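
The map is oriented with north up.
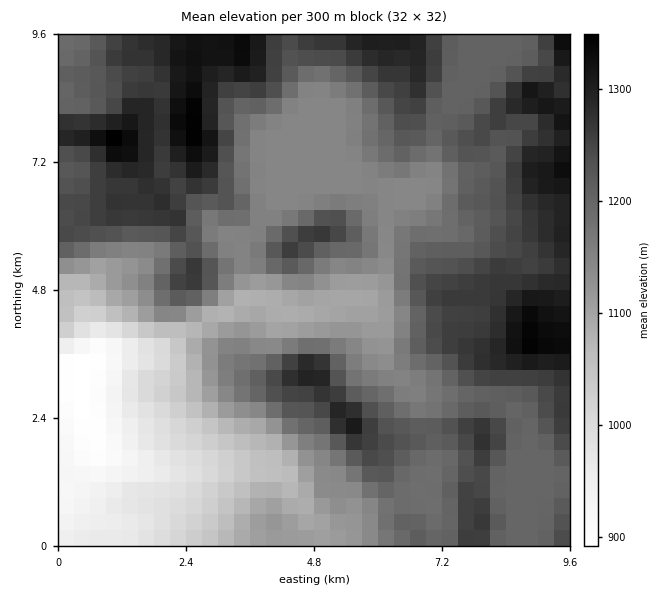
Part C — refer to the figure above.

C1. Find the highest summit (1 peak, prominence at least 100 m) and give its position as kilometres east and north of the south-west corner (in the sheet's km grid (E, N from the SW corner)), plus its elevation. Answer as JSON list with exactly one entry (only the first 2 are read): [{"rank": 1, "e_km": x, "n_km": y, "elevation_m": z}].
[{"rank": 1, "e_km": 1.09, "n_km": 7.59, "elevation_m": 1357}]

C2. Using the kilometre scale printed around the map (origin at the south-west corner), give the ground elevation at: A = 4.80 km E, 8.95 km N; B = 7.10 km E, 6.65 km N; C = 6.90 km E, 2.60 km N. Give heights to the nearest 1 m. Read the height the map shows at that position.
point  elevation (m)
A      1202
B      1146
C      1164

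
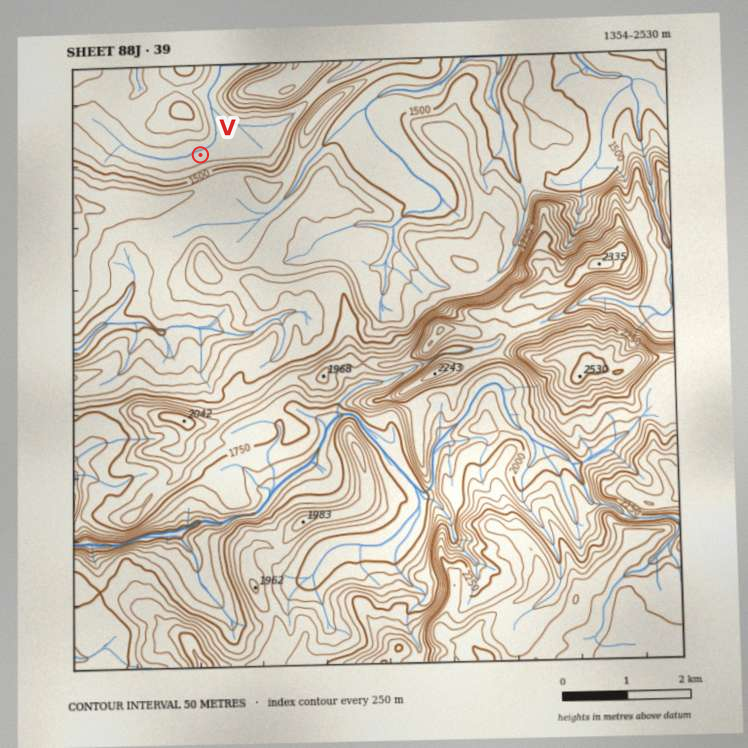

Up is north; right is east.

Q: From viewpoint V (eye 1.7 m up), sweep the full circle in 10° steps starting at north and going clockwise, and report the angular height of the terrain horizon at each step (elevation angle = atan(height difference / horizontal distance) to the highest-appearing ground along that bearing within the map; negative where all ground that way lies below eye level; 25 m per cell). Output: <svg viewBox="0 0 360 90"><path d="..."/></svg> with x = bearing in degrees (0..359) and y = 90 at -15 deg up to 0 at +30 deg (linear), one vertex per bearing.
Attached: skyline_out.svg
<svg viewBox="0 0 360 90"><path d="M0 37l10 5 10 7 10-10 10-5 10 3 10 9 10-2 10-3 10 4 10-1 10-9 10-11 10-7 10-5 10-2 10-1 10 1 10 3 10 3 10 4 10 3 10 5 10 4 10 4 10 6 10 4 10 7 10 3 10-4 10-4 10-3 10-3 10-3 10-2 10-1"/></svg>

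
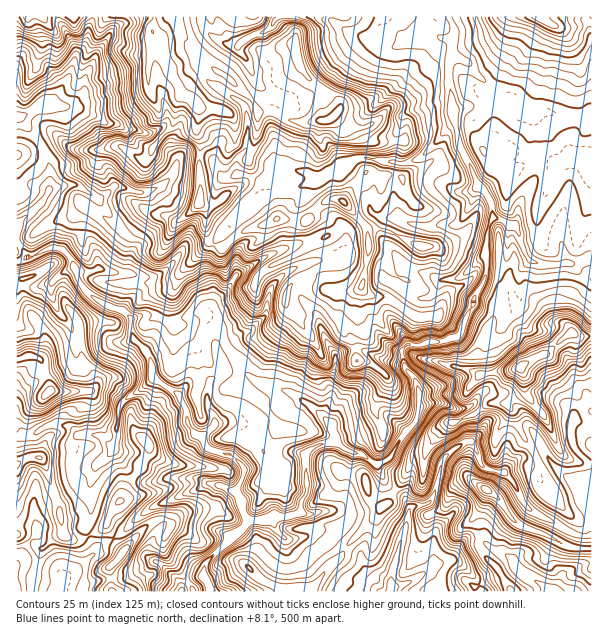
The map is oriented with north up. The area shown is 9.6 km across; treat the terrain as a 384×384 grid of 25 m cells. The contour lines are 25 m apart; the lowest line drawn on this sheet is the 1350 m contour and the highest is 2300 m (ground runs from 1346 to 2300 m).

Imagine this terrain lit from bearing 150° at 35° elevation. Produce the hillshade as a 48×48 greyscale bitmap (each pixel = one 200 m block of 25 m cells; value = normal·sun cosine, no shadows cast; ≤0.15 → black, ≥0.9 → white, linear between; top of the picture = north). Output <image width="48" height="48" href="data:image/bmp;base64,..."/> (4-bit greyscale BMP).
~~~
<image width="48" height="48" href="data:image/bmp;base64,Qk32BAAAAAAAAHYAAAAoAAAAMAAAADAAAAABAAQAAAAAAIAEAAATCwAAEwsAABAAAAAAAAAAAAAAABEREQAiIiIAMzMzAERERABVVVUAZmZmAHd3dwCIiIgAmZmZAKqqqgC7u7sAzMzMAN3d3QDu7u4A////AHmph3eHjc2YmaqFRGvKq7qXd2V4dYvKqnipl1e5it25d5mHVVjLq7mZdlV4h5q7qYm7qVStu+3uYld3Zmabu8p6mHV4iZq8y5isy5Vc3O7vwQR3VnZpu8t5maeIq6qqqrl6uqpmy77b2yFGdnd3msyIp5qJvLqIiKl5mHq4aIzLzaZVVFZ2ec2ouEipmpd4mbmImWa9lkaru6rLpVZ3eL22a2Sap2iaqbqIiHWLy4VXd4i93GmoiIvcZriblomqmcqYiHVYq6qHipaLvGaZiGm903l3V4iYmdu5mHVHu7zMvKV5qoaIdlWb5BYjV3iJqry6qZVGrMqpiKhomnVlR4FJ2QI5qGibq1ebqahWi6dVeKmJrJNGadUG31FJy5iqmmVqqapmiZhnermJrdlXid0An/pVuqm5l6qazMt1V5mbdoiImruXeK2QCv/Fm5q5mK3sze2FVYmrqIiIiIqnaK3iAEzsnLuamHr/3N3EVXioqZmYiJuoZ73aEDeKqsqbqXaturzrdYqJmJmJmru7h727Y0q4isu8qpd3ZXrNp5uZmImaq7292qqdmFW6mt7ty6mYdlRoqZqpmIm7vL6p7KiqmpVVNr7+3HeJmWRFiompmZq8vL3GrKuDMhJDACne7SNpmZmHmYqpmIiru8rJnN/XMQBWMABb3UVnirvJqpqpmId5qrqqq97//6AoZBEmmGd2iJibmqqpmJp2mquZqszM7/cGhjIiNGVndWeKq83Kh4uliaqaq7uXetwUiGQhJmVWZZq7qr7splrGaZmZq5mIZr5jiHZEV4mWWJmaiIz+2SXJSId2ioiZmIyzaHZWaDa7eoiZqojv7oF8h3Zlaqmau7qlaGZmZ0NJq6mqrNid7+p4qpiGa7mszMymaIiIiKuHmrqriO15vezamaqoarqZurzHZ4mpmXvcurqal6+5qLrNy7qpeKl2ZorYZoiZmWWbuqmZqXzryneLu8uql5h4iIfKeHiZibdWiZiIiGWs3ZZWh4u7qJmaqpeaqoiZictkV4dmZVNJrMl2Z1aamqqoiIhpm4iZiKunaKqJqWQ3h7uYiHRFmqqoiap5ipiZmLqpibyq3rVHmIuomZhkeIiJqqqpiaiJmLupiLypvthHq6u5mby5eJiZmpiZmZmJmJqYdnqXfNt5qsvKqq3u3MzciImImYiIiHiGMiIzN9y7usvbu7vd7tvMuIl4iIiIiGd1MQEkV6usy7vMu7vLq8qJqYd4iIiIiIdmZDRniquau6qrqYiqlpuJqoZ4iIiImcuIh2VXiqqpiJqJiHZ4hkiZqpeIiJmZqt7KmXVEeamHeJiImZdDRUV4qpiImZqqq53smXZDaJiImZiImZUyM0V3mZeJmqqqqnruunZkWJiJmHiIioVVVVV4iYeJqrq7uonO25VlaJmYdmd4ioh3d3d4iYiJqqu7y7vO7LdFaJmYiIZFeaqYiIiIiYiIqqq8zMzM/ctTSImYmstxJZmaqZmZmYd4q7u7vMza7ryUN4mZqs7lEWiaupmZmZd4q7zLqw=="/>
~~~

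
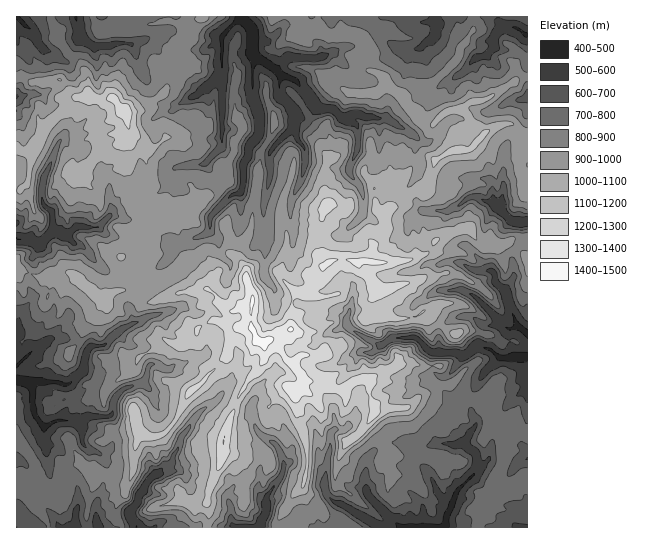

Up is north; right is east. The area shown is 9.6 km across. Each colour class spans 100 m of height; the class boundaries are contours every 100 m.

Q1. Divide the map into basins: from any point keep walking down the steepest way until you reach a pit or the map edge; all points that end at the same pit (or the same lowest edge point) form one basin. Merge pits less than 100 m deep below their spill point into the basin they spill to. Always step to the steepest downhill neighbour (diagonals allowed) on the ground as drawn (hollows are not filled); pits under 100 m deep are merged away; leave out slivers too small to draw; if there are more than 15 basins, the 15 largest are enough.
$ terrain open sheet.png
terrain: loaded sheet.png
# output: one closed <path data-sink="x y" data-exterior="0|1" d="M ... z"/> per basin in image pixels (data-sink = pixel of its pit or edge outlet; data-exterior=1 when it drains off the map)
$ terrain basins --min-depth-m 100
<path data-sink="242 17" data-exterior="1" d="M299 16l-94 0-9 7-4 15-8 8 0 19-15 16-4 10-22 16-10 5-8 1 4 16 0 29-2 7 1 10 8 23 12 11-5 14-12 12-2 11-8 11-2 33 7 1 19 12 5 0 31-11 28-3 6 5 4 9 11 8 21-6 0 21 5 12 6 5 29-14 1-27 4-9 7 0 9-12 9-8 5-9 8-4 16 0 7 3 13-2 2-2 1-13 12-15-1-16 27-22 16-6 8-27 18-9 17-2 14-15-23-25-15 3-12 12-11-1-16-18-4-8-16-14-4-7-14-6-1-7 4-13-10-13-13-4-20 3-10-5-10 0-9-9z"/><path data-sink="30 383" data-exterior="0" d="M17 263l-1 222 6 4 19-1 20 11 6-10 1-20 11-6 12 8 10 1 13 8 13 4 6-13 2-22 5-15 13 3 12-4 4-4 6-7 13-28 11-9 29-30 1-13 6-11 3-3 14-1-1-20-10 0-6 4-5 0-11-8-4-9-6-5-28 3-31 11-5 0-19-12-9 0-14 9-32-27-33 4-16-6z"/><path data-sink="522 357" data-exterior="0" d="M469 228l-7 0-23 9-14 18-15 5-19 3-34 0-7-3-20 1-7 6-2 6-9 8-9 12-7 0-4 9-1 27-22 12 26 25 6 11 1 7 3-3 9 0 20 8 9 2 4-6 12-6 35 2 12 4 11-5 13-1 9 5 10 0 8 11 5 2 23 4 4-1 0 14 5 7 13 4 4 6 16 4 1-177-18-15-9 2-20-1z"/><path data-sink="443 527" data-exterior="1" d="M430 379l-13 1-8 5-15-4-35-2-12 6-4 6-13-3-9-5-16-2-9 9-1 5 2 24 10 26 0 26-4 18 17 16 5 10 16 5 1 8 135-1 10-29 6-5-1-10 9-16 4-24 6-14-20-11-2-18-4 1-23-4-5-2-8-11-10 0z"/><path data-sink="19 239" data-exterior="0" d="M91 96l-14 1-14 15-9 5-10 12-3 9-9 16-4 29-12 8 0 71 6 9 16 6 33-4 32 27 6-5 10-5 2-33 8-11 2-11 12-12 5-16-12-9-8-23-1-10 2-7 0-29-4-18-11-12-12 1z"/><path data-sink="137 527" data-exterior="1" d="M251 328l-13 0-3 3-6 11-1 13-29 30-11 9-13 28-10 11-12 4-13-3-5 15-3 26-7 19-6 7-4 9 7 18 85-1 2-10-2-12 1-11 13-33 2-18 6-24 10-24 10-17 10-8 5-9 0-16-8-7z"/><path data-sink="521 222" data-exterior="0" d="M513 124l-10 0-16 7-17 18-17 2-18 9-8 27-16 6-27 22 1 16-12 15-2 15 3 2 17 0 19-3 15-5 14-18 23-9 7 0 6 10 8 7 18 0 9-2 17 14 1-78-7-10 0-8 6-8 0-7-4-11z"/><path data-sink="259 527" data-exterior="1" d="M269 340l-6 3 1 18-5 9-10 8-10 17-12 32-6 34-13 33-1 11 2 12-2 11 70 0 6-18 21-27 3-12 0-26-10-26-2-24 1-5 5-5 0-8-6-11z"/><path data-sink="75 17" data-exterior="1" d="M130 16l-78 1 7 24 11 14 10 7 8 15 1 18 13 5 12-1 12 13 7 0 10-5 22-16 4-10 15-16-1-16 9-11 4-15 4-4-14 5-25-3-18 6-10 0z"/><path data-sink="527 35" data-exterior="1" d="M527 16l-53 0-1 14-12 16-4 13-24 24-10 2-20 12 4 8 16 18 11 1 12-12 7-3 9 0 11-8 12-1 33-21 9-2z"/><path data-sink="437 23" data-exterior="0" d="M473 16l-104 0-2 11-6 10 11 13-4 13 1 7 14 6 8 12 14 9 13-9 15-5 24-24 4-13 12-16z"/><path data-sink="17 17" data-exterior="1" d="M51 16l-35 1 0 60 9 0 8 6 26-3 14 16 16 0-1-19-8-15-10-7-11-14 0-6-7-13z"/><path data-sink="17 97" data-exterior="1" d="M25 77l-9 1 0 69 5 4 12 1 8-14 3-9 32-31-17-18-26 3z"/><path data-sink="75 527" data-exterior="1" d="M82 463l-14 6-1 20-6 10-20-11-13 2 5 13 12 15 4 10 39-1-1-16 8-30-3-10z"/><path data-sink="527 97" data-exterior="1" d="M527 77l-6 0-31 20-9 4-8 0-12 9 22 23 20-9 10 0 10 11 4 17z"/>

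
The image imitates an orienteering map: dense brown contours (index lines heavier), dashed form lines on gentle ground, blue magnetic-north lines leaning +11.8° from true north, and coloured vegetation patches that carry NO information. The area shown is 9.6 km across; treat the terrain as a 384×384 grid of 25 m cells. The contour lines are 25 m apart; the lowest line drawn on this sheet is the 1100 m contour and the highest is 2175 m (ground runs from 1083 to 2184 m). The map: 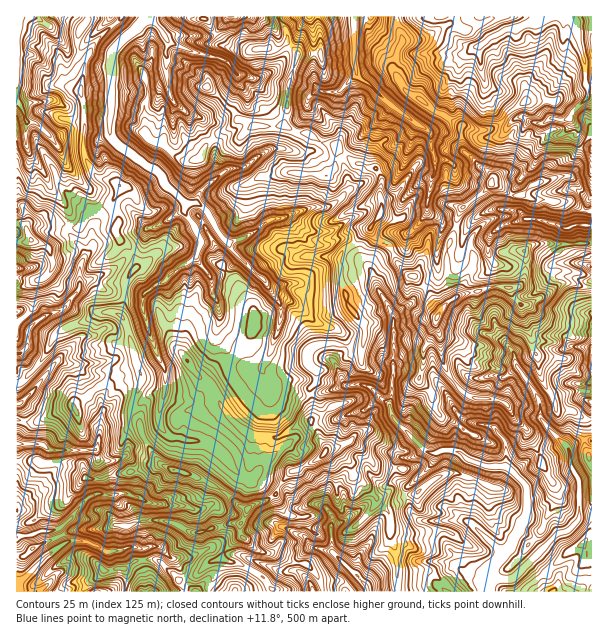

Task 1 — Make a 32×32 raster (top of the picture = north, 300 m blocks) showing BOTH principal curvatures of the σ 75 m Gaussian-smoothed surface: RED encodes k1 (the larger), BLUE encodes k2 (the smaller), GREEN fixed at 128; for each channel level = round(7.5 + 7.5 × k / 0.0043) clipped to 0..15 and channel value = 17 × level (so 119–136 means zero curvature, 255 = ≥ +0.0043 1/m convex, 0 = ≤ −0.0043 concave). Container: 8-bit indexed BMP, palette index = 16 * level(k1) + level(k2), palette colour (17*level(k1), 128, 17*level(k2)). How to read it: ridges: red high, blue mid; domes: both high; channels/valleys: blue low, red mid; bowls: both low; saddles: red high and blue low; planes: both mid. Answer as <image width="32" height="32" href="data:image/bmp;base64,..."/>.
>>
<image width="32" height="32" href="data:image/bmp;base64,Qk02CAAAAAAAADYEAAAoAAAAIAAAACAAAAABAAgAAAAAAAAEAAATCwAAEwsAAAABAAAAAAAAAIAAABGAAAAigAAAM4AAAESAAABVgAAAZoAAAHeAAACIgAAAmYAAAKqAAAC7gAAAzIAAAN2AAADugAAA/4AAAACAEQARgBEAIoARADOAEQBEgBEAVYARAGaAEQB3gBEAiIARAJmAEQCqgBEAu4ARAMyAEQDdgBEA7oARAP+AEQAAgCIAEYAiACKAIgAzgCIARIAiAFWAIgBmgCIAd4AiAIiAIgCZgCIAqoAiALuAIgDMgCIA3YAiAO6AIgD/gCIAAIAzABGAMwAigDMAM4AzAESAMwBVgDMAZoAzAHeAMwCIgDMAmYAzAKqAMwC7gDMAzIAzAN2AMwDugDMA/4AzAACARAARgEQAIoBEADOARABEgEQAVYBEAGaARAB3gEQAiIBEAJmARACqgEQAu4BEAMyARADdgEQA7oBEAP+ARAAAgFUAEYBVACKAVQAzgFUARIBVAFWAVQBmgFUAd4BVAIiAVQCZgFUAqoBVALuAVQDMgFUA3YBVAO6AVQD/gFUAAIBmABGAZgAigGYAM4BmAESAZgBVgGYAZoBmAHeAZgCIgGYAmYBmAKqAZgC7gGYAzIBmAN2AZgDugGYA/4BmAACAdwARgHcAIoB3ADOAdwBEgHcAVYB3AGaAdwB3gHcAiIB3AJmAdwCqgHcAu4B3AMyAdwDdgHcA7oB3AP+AdwAAgIgAEYCIACKAiAAzgIgARICIAFWAiABmgIgAd4CIAIiAiACZgIgAqoCIALuAiADMgIgA3YCIAO6AiAD/gIgAAICZABGAmQAigJkAM4CZAESAmQBVgJkAZoCZAHeAmQCIgJkAmYCZAKqAmQC7gJkAzICZAN2AmQDugJkA/4CZAACAqgARgKoAIoCqADOAqgBEgKoAVYCqAGaAqgB3gKoAiICqAJmAqgCqgKoAu4CqAMyAqgDdgKoA7oCqAP+AqgAAgLsAEYC7ACKAuwAzgLsARIC7AFWAuwBmgLsAd4C7AIiAuwCZgLsAqoC7ALuAuwDMgLsA3YC7AO6AuwD/gLsAAIDMABGAzAAigMwAM4DMAESAzABVgMwAZoDMAHeAzACIgMwAmYDMAKqAzAC7gMwAzIDMAN2AzADugMwA/4DMAACA3QARgN0AIoDdADOA3QBEgN0AVYDdAGaA3QB3gN0AiIDdAJmA3QCqgN0Au4DdAMyA3QDdgN0A7oDdAP+A3QAAgO4AEYDuACKA7gAzgO4ARIDuAFWA7gBmgO4Ad4DuAIiA7gCZgO4AqoDuALuA7gDMgO4A3YDuAO6A7gD/gO4AAID/ABGA/wAigP8AM4D/AESA/wBVgP8AZoD/AHeA/wCIgP8AmYD/AKqA/wC7gP8AzID/AN2A/wDugP8A/4D/AJWklre1k7VzpsenhnTH19ayyMZwlsiHlpeGhpTHloaXtZK1pvjm59bFlbi3xaKSo+iVgKaltoWFdYaFp4O2lqjG1ZDBkHCAgJGVgpS15telkJC3krinl5amx5WFtoK3uMSBsOXn+ffG5/f4xPeEgZLWkPiktqeVpbZypoWVtoKlhMfXgNe2t7KigoJz99WlxNWgk8W2hKWFhIanlXO3p5KEhrbUgICAk4SFpuWUpPaWdaSntpeT6IaFl9jYcbfIkZaWlun199an6PjHhYV1pumWhbaVptaw+OfWk4GU55SSxsaisnGjg8iWhYZ1h4aUlebIlqaVpKOQgICzgrTHgdiBcZXXkbiltnR1dneXt7Z0prfntseSkLaU+POS+KNxxOfHlthylriVlpeHl6d2dabIkpHWg5CG6tKAcPe0kNfYgJeoyJSFt5aEl4endnd2hrXm98KAx6XVkfj2+aPCx5PGgaiXppenp4KXp5d2h3Z1xZKAkODH6JH2k4O2gPaEtdbTk4SGhremgceXhoeGlpfIpLb4onLltJSnpYCkx7e2gOeTlaiX2IDIuHaGh5eEqMi1pteTg8fFlbincNanpKTAtuilhIXXgMeWh4WXqIKWloOE2KSDl+iFcpGVtZaWqNSAgLXI2LXBp4inkpe5oqeFlsiokYO3+XWVcqfZpXWFt5a2kaaVs7C1uLOkt7eApoaHyJaAt6Om9+bE57XXhZbG56eClJbXtXC3oNXHgKWVdZanlITIyHSFlJWlx3Wnt5S0t5K3pqbHtpDC+ZC3p7i2x6d1pbXHlIa4kqbHdYSD2caVhXW3paXZ18CgoMa5l4V1tabFgsejtsaRydnn5fnYlpanhriUkaChw6PYkICTpral17bGoJHVs9OggICAkMeGhJemp6bm5YCRp7enloOCgqam2LSg1vjlgKLH5/nktYWmlYXI2ZVwxaDY6beXl5a4coTW1JGzc7X55ObGo7G0pLSk1smEgITZt4CQtMjIt7ilx8ey56Bx1snHgcjHs5D3gPeigYCm5ajHtcmAknOFp7WXloPnsPfFdZaFlZezkaCT94SQ2dilp6amuLe31telt4S4poCB1aWllZWlhMSQ18fmhYCnt6SQg6bGpqa0ksa3p4SApPbXhYXVk4GQtZKjk+eGcZXlgKfI5ZSWpcWggKS1gMf4dJaFdJXJxtmAc7i314WBp+eAyPuncJCW94H4kJC315aFdqWVp6iHp4KDlabXlIH41pDFoIC3t5PnxLhwp8imhXV1hJanl6eGgpS3k8bWcKPWgJDF9+jXxse1qICnl8iml4WEhJaGt4aUhJOUybblkZOk1/eik4DElKSngZaWxoWWp6emlIWWhpU="/>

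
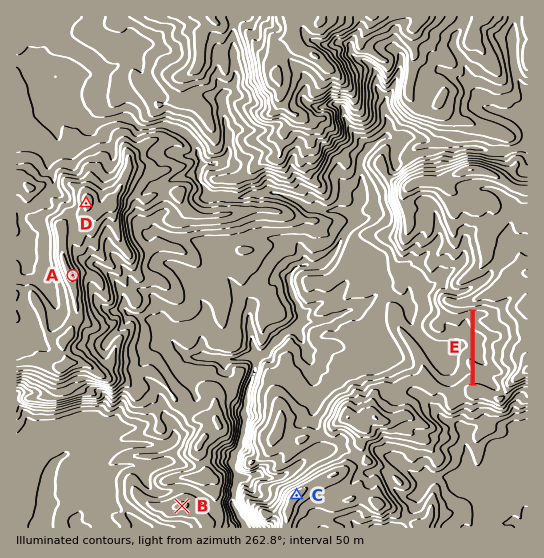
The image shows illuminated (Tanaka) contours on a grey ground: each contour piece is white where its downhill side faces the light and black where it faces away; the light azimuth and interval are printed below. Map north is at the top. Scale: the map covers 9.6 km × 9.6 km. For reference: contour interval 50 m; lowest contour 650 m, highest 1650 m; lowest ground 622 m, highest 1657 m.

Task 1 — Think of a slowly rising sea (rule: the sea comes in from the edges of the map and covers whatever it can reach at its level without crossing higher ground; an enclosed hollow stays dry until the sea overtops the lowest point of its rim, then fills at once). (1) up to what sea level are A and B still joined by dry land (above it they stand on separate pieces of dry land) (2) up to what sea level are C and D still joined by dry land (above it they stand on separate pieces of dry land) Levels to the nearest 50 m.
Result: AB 900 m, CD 1000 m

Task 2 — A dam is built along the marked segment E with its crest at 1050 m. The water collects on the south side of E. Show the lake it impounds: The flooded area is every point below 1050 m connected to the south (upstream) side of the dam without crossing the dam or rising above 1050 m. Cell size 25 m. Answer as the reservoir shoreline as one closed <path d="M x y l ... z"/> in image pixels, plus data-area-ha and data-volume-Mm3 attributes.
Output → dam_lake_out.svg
<path d="M483 311l-1 0-1 0-2 0-1 0-1 0-2 0 0 2 0 1 0 1 0 2 0 1 0 1 0 2 0 1 0 1 0 2 0 1 0 1 0 2 0 1 0 1 0 2 0 1 0 1 0 2 0 1 0 1 0 2 0 1 0 1 0 2 0 1 0 1 0 2 0 1 0 1 0 2 0 1 0 1 0 2 0 1 0 1 0 2 0 1 0 1 0 2 0 1 0 1 0 2 0 1 0 1 0 2 0 1 0 1 0 2 0 1 0 1 0 2 0 1 0 1 0 1 2 0 1 0 1 0 2 0 0 1 1 0 1 0 2 0 0 1 1 1 1 0 1 0 1 1 1 0 1 1 2 0 1 0 1 1 0 1 2 0 0-1 1-1 1 0 0-2 0-1-1-1-1 0 0-1-1-1 0-1-1-1-1-1-1-1 0-1 0-1 1-1 1 0 2 0 0-1 1 0 1 0 2 0 0-1 0-1 0-2 0-1 0-1-1 0-1-1 0-1-1 0-1-1 0-1-1 0 0-2-1 0 0-1-1-1-1 0 0-2 0-1 0-1 0-2 0-1 0-1 0-2 0-1 0-1 0-1-1-1 0-1 0-1 1-1 0-1 1 0 1-1 0-1 2 0 1-1 1 0 1-1 0-1 1-1 0-2-1-1-1-1-1-1-1 0-2 0-1 0-1-1-2 0-1 0-1-1 0-1-1 0-1-1 0-1-1 0-1-1 0-1-2 0-1-1-1-1-1-1 0-1 0-2 1 0 1 0 1-1 0-1 2 0 1-1 1-1 0-1 0-1-1-1-1 0-1-1-1 0z" data-area-ha="49" data-volume-Mm3="15.35"/>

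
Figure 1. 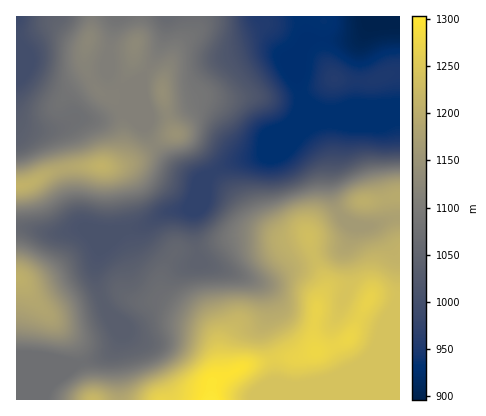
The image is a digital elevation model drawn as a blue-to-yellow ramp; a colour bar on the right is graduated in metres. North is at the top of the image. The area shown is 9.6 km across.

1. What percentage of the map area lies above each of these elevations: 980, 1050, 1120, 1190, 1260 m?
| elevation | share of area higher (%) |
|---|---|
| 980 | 84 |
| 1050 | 66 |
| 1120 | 37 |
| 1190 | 22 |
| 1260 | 5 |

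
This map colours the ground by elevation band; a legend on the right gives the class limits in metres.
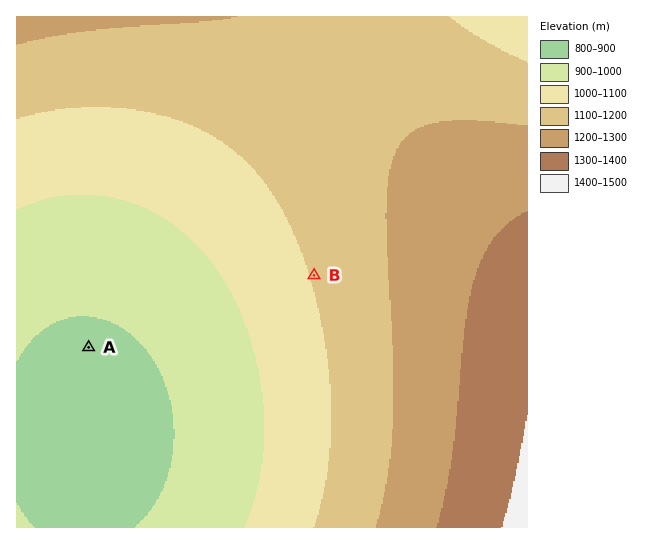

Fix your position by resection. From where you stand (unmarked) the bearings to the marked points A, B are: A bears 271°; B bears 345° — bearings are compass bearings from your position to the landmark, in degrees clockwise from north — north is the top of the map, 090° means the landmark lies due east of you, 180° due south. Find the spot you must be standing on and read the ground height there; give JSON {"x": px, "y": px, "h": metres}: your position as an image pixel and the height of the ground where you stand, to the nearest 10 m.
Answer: {"x": 334, "y": 352, "h": 1110}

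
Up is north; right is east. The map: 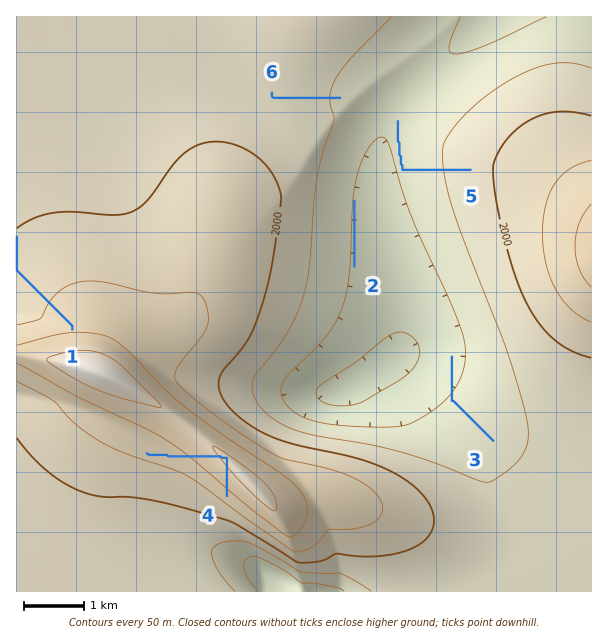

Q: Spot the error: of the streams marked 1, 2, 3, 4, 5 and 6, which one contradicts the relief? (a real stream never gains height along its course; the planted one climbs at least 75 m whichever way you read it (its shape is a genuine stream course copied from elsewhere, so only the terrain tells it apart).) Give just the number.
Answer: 4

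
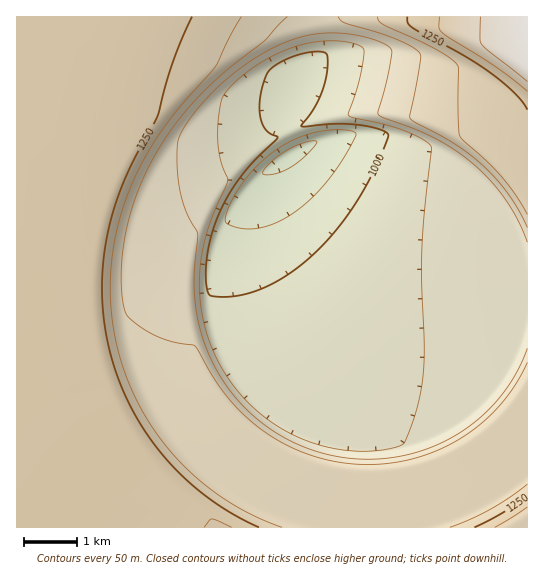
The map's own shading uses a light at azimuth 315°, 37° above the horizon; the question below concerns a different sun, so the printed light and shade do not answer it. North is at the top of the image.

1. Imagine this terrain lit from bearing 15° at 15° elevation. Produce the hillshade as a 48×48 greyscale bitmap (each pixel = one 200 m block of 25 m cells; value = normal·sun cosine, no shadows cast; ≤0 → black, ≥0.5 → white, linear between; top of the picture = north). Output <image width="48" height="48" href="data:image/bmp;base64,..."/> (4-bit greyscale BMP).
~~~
<image width="48" height="48" href="data:image/bmp;base64,Qk32BAAAAAAAAHYAAAAoAAAAMAAAADAAAAABAAQAAAAAAIAEAAATCwAAEwsAABAAAAAAAAAAAAAAABEREQAiIiIAMzMzAERERABVVVUAZmZmAHd3dwCIiIgAmZmZAKqqqgC7u7sAzMzMAN3d3QDu7u4A////AIiIiIiIiIiIiJz//amIiIiIiIiIibzuyoiIiIiIiIiIic7+ypiIiIiIiIiIiavNy4iIiIiIiIiIrf/amIiIiIiIiIiIiIibzIiIiIiIiIiK3+uYiIiIiIiIiIiIiIiIrIiIiIiIiIit/aiIiIiIiIiIiIiIiIiIiYiIiIiIiIre2oiIiIiIq83d3LqYiIiIiIiIiIiIiJ3tmIiIiIm+//////7bmIiIiIiIiIiIic7aiIiIiL7//sy7vN7u25iIiIiIiIiIit2oiIiInf/rmIiIiIm83cmIiIiIiIiInOuIiIiK7/uYiIiIiIiIrNyYiIiIiIiIvcmIiIiv/ZiIiIiIiIiIiLzJiIiIiIiJzaiIiInvyYiIiIiIiIiIiIrLmIiIiIiK3JiIiI38iIiIiIiIiIiIiIibp4iIiIibyoiIiL/ZiIiIiIiIiIiIiIiJuIiIiIicyYiIid6oiIiIiIiIiIiIiIiIqYiIiIisuIiIivuIiIiIiIiIiIiIiIiIioiIiIirqIiInOmIiIiIiIiIiIiIiIiIeoiIiIm7mIiIncmIiIiIiIiIiIiIiIiIeYiIiIm6mIiIraiIiIiIiIiIiIiIiIiIiIiIiImqiIiIrJiIiIiIiIiIiIiIiIiIiIiIiImqiIiJu5iIiIiIiIiIiIiIiIiIiIiIiImpiIiJq5mZmIiIiIiIiIiIiIiId4iIiImZiIiJqpmZmZiIiIiIiIiIiIiHd4iIiImZiIiJmZmZmZmIiIiIiIiIiIh3d4iIiImZiIiJmZmZmZmYiIiIiIiIiId3d4iIiIiIiIiJmJmZmZmZiIiIiIiIiId3d4iIiIiIiIiJl4mZmZmZmIiIiIiIiHd3doiIiIiIiIiJmHmZmZmZmIiIiIiIiHd3dIiIiIiHiIiJmGiZmZmZmYiIiIiIh3d3YYiIiIiHeIiImWaZmZmZmYiIiIiIh3d3IIiIiIiHeIiImYV5mZmZmYiIiIiIh3d0AYiIiIiHZ4iImZZImZmZmZiIiIiIh3dQBYiIiIiIZoiIiZhUeZmZmZiIiIiId3UAR4iIiIiIdWiIiZl0R5mZmZiIiIiId0ADd4iIiIiIdleIiJmXQ1eZmZiIiIiHYwA3d4iIiIiIh1V4iImZdCNXiIiIiIdjAAR3d4iIiIiIiGRniIiJmFIiNFZmZUIAAld3d4iIiIiIiHVGeIiIiYdCEREAAAACV3d3d4iIiIiIiIZEV4iIiIiHVCIRETRnd3d3d4iIiIiIiIhkNXiIiIiIiHd3d3iId3d3doiIiIiIiIh2Q0Z4iIiIiIiIiIiId3d3U4iIiIiIiIiHZCNWeIiIiIiIiIiHd3dkEIiIiIiIiIiIdkIjVneIiIiIiIh3d2QgAYiIiIiIiIiIh2UyI0Vnd3d3d3d2VCAANYiIiIiIiIiIiHdkIRIjRVZmZlQyEAAlZ4iIiIiIiIiIh3d2VCEAAREiERAAATVnd4iIiIiIiIiIh3d3dlQyEQAAAAEjRnd3d4iIiIiIiIiId3d3d3ZlMiEREjRWd3d3dw=="/>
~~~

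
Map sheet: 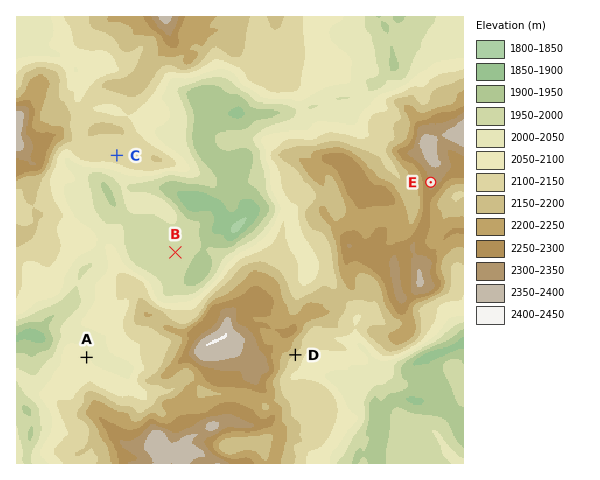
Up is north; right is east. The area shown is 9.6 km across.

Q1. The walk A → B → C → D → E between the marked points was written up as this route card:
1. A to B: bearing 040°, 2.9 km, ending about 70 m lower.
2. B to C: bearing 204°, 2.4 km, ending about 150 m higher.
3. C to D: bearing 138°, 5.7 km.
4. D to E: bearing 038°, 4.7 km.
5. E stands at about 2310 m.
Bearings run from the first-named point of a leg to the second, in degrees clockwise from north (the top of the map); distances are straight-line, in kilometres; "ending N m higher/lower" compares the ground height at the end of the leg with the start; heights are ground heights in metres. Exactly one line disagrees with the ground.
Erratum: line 2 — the bearing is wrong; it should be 329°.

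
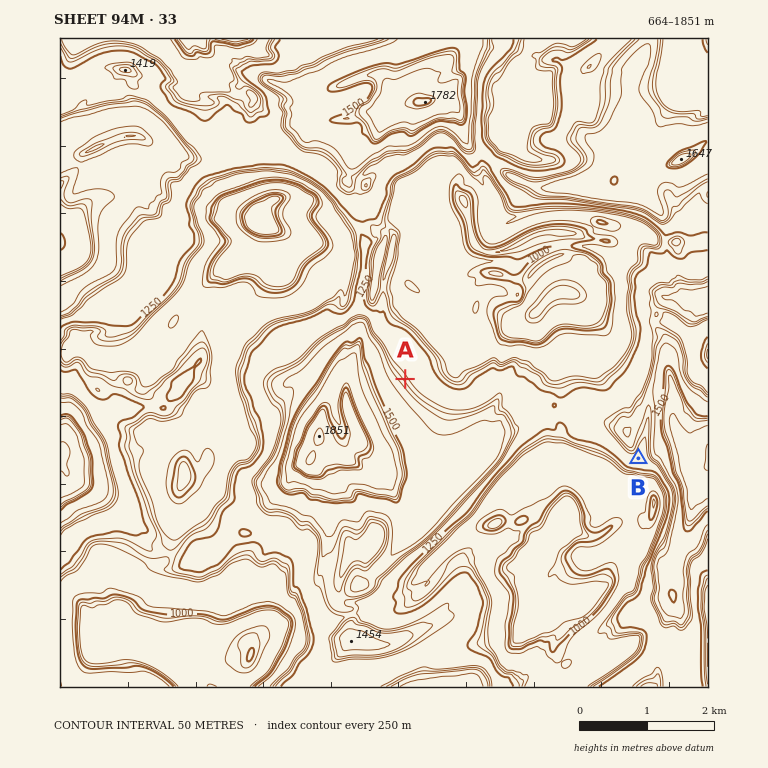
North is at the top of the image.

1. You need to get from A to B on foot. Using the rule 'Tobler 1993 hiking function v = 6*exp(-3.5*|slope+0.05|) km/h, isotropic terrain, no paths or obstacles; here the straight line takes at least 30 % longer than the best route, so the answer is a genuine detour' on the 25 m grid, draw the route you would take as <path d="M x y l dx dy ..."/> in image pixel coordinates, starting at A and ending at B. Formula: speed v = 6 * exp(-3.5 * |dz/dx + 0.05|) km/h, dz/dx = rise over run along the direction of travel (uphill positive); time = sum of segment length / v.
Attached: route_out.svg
<path d="M405 379l10 10 17 9 47 0 21-11 1 0 4 2 2 3 1 2 105 53 5 5 14 6 6 0"/>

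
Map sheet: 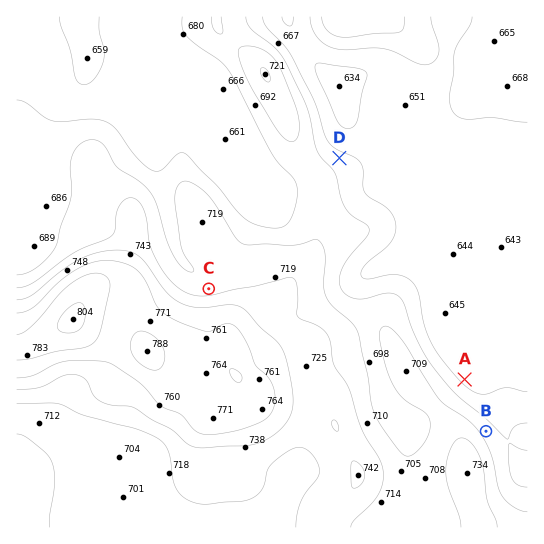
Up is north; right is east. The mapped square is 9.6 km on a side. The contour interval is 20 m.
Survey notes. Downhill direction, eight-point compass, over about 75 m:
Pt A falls NE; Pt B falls NE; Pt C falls N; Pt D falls NE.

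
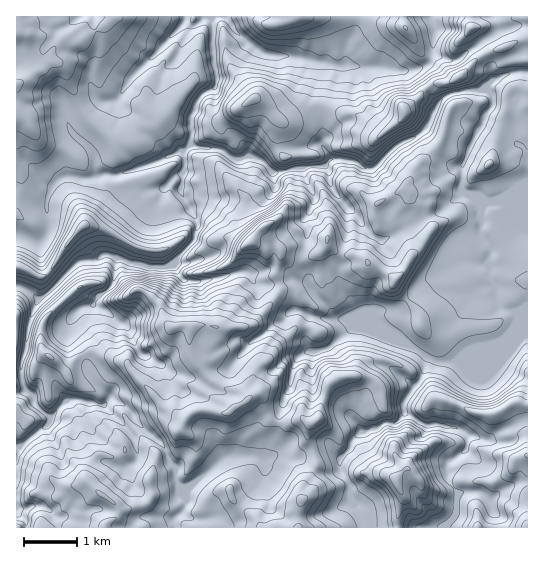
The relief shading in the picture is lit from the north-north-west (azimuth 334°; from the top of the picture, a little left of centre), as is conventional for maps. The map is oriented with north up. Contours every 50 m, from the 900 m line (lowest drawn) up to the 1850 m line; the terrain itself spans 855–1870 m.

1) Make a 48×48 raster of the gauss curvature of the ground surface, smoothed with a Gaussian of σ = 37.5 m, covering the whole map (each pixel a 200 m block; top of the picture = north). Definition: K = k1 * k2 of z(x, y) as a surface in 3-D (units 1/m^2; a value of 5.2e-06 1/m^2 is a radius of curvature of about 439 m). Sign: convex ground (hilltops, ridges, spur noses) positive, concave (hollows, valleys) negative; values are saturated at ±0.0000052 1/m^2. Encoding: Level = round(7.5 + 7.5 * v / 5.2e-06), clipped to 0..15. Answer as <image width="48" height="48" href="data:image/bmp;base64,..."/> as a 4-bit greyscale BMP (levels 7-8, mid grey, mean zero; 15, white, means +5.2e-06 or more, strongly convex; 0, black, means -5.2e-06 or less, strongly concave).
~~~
<image width="48" height="48" href="data:image/bmp;base64,Qk32BAAAAAAAAHYAAAAoAAAAMAAAADAAAAABAAQAAAAAAIAEAAATCwAAEwsAABAAAAAAAAAAAAAAABEREQAiIiIAMzMzAERERABVVVUAZmZmAHd3dwCIiIgAmZmZAKqqqgC7u7sAzMzMAN3d3QDu7u4A////ADmnd4eYeIeId4eId4d3h3d4hHl4dotXfMV3d3eXd3eHeIh2iIdniYd4hVpnaIepZlh4eHh4ZphomHiHh3eZiHiIlrZ4h3eHd2t3d3iIiGiIeHmoiIiYh3h4mIilR3d4iJeHZ6d4d7h2d3h3iIeIh1R3emmoiXeFdmiIl6h3h3d5d3d3iIdlh5eYl5h4h3iXp1iYd2aHeHp2mHh3eIeHh5d4ZXaZlneHmaiHeHh3l3VYZ3iHeIh1d3aHjngHeGlnmWZ2mHiJh4uph3h4iHiTuJa1i0lfWIZ3hIp6Z3h4ZmeIiId3eGZ6oXaJDcmFiId3d3wml3h4qYd3d3mId1al+IiIwJCnd5iYeLpaZpSXV3Z3h3eIhoi4KId3qXyXg1dllnuZeGmYiJeId3iIiGVoNYh3hna6iJu4mCk2mXd4iXd3d3d3eJxmiXhntld4eYiIdE14eId3d3d3d3mHd6OYmquHdpo2Z4iIiFhqNod4llh4h3d3ikeleXZ3eJaId3h4eZjbd3Z288h4iHiGmKiqeXiIiHd3eIiIhYd5uId3dFh3eHeHeISHpHZ3iHd3d4h3dmYqh3d4mZmmh4hqoYZ16Gh3eHmHd3eHd9K4h3d3qIl3h3h4ppiXZ4h3d3iHiHd4d/eFeHhmaHR3d2h3hXpoloiIiHd3d4h3d2Z3aHcc9YhmmIh4l3aHeId3dSd3eIeIiFdGiroL33h6iId3iGeIiHd2j2iHeHeId4aXd5qxN4eAqVdmiIh4h3eHXXiIiIh4iMhVdWlldoaJd3d5hld4d4iYSFh4h3iHd3fWWYdqaJuEl6wIeIh3h1eZiYh3d3h4d1eY54eHd2eoZId/h3h3eVh3l3Z4iHh3d4d5dHZWeZmOOpc5N3iHjGd1h3eJiHeHiHh4ePZniIh2Wnd3n5WFe3iIeHh5V3h3iIeId7iHeId1xoh3SFZ4hYeIh4hYeHeHiHeHZnd4d4eHh4hnaY9mmVlph4eIh3d3eHd3dnd3h3hbd3h4h9B2h4iWZ4h4eHh3eHeHd3h3d3hkl4iXeE12o8iEl4d4h3d3iId3h4d3eHiKd3hmlpDEiph5eHh4d4bFd3d3eIeIh3ekqKi3lf5ppDx2eIiHeHj2d4eGd3iIeIdqVWW5hld3c4Z4eHlneIdnh3iHiHh4eHd5Kod2Z3d3mId8ibZlh3d3iHmIh3h3d3h4iIaJd4iHd3h3dIO3eHl3iHiIh3d3d3iHeHGnd4h3d4d3dfloiHh3d3d3h3iIeHd3qljph3d3d3eIe/WK2XmGeHd4l3iHh3eHc4d4x3d3h3h3aYFFRnloh5iIhoiHeIeHendnqHd3h4h4ZpkJWoZomHd3eId3h4d3iolHd4d4h4eHeKl4b6d3d4d3iHh3d3eIh5l3eId4d4h3iHhWW0eIeHd3d3eId4eHh4V3h4eHd4d3iIhXd1VpeId3iId3d3lniHp3dnd3d4h3d3eGmmd5h4iHh4aHeHiHe01nipd3d4h3d9h5xfhnh3d3eIaIiHeWllVoqYind3d3d1iGZlhnhw=="/>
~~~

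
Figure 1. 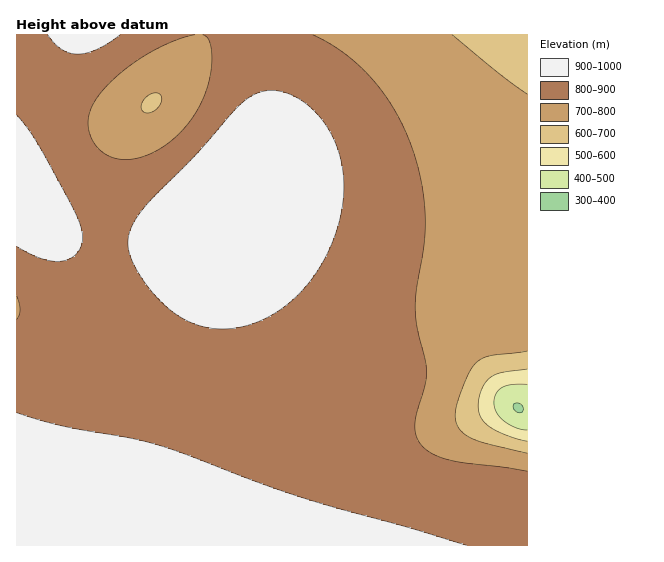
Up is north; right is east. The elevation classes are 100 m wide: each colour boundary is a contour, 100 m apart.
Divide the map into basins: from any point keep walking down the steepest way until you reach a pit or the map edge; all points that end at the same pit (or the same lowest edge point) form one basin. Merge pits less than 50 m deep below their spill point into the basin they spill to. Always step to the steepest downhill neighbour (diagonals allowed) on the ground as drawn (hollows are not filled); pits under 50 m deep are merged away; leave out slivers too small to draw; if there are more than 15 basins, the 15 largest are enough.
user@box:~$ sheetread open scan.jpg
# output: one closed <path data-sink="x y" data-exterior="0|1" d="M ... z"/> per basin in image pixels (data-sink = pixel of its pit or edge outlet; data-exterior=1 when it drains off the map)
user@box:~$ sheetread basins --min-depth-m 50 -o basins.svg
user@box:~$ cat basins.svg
<path data-sink="518 408" data-exterior="0" d="M249 187l-18 38-44 132-46 150-8 38 394 1 1-242-15-3-32-16-34-12-76-15-40-13-46-26-24-18z"/><path data-sink="527 35" data-exterior="1" d="M527 34l-262 0-1 17 5 38 0 34-6 34-14 32 36 30 46 26 40 13 76 15 34 12 32 16 14 2z"/><path data-sink="17 308" data-exterior="1" d="M243 194l-16 15-33 20-33 12-31 5-32 0-31-7-29-16-22-19 1 342 116 0 2-2 6-37 46-150 37-113z"/><path data-sink="151 103" data-exterior="0" d="M263 34l-192 0-23 37-32 37 1 97 33 26 21 10 27 5 32 0 40-8 32-13 25-16 24-24 14-37 4-25 0-34z"/>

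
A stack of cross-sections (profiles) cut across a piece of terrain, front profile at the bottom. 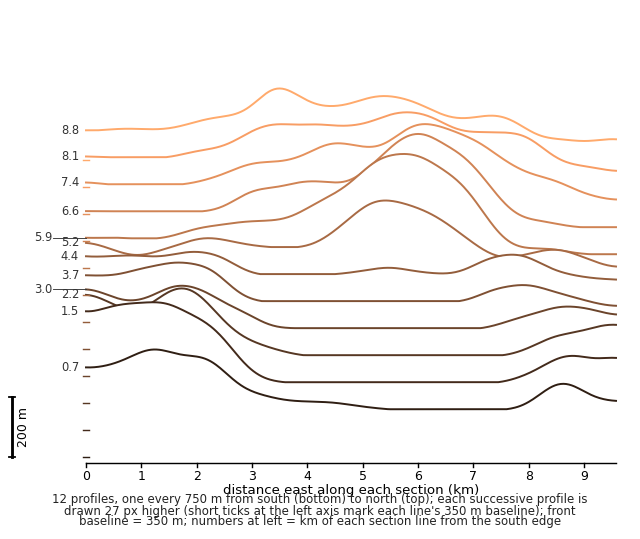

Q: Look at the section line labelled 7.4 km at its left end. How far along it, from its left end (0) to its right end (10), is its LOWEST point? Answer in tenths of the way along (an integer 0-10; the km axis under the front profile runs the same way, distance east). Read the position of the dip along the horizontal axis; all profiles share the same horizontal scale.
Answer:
10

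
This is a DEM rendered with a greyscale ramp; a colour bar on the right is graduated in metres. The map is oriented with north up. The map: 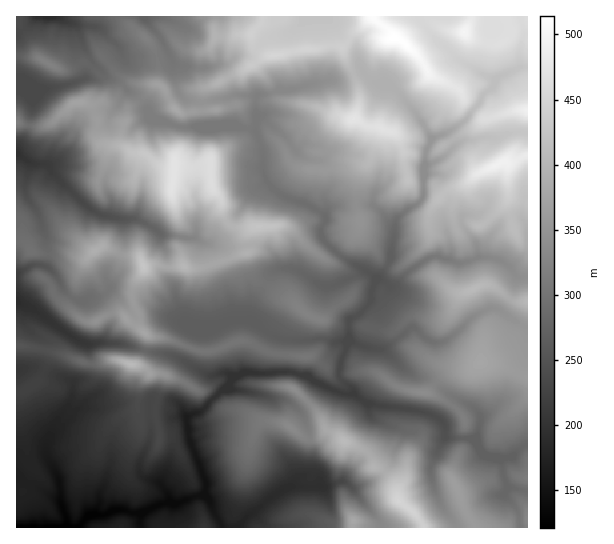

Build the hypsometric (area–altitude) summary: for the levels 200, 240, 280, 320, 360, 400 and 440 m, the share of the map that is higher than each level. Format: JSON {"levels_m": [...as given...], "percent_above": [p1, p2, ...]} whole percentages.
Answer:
{"levels_m": [200, 240, 280, 320, 360, 400, 440], "percent_above": [91, 81, 67, 47, 29, 17, 7]}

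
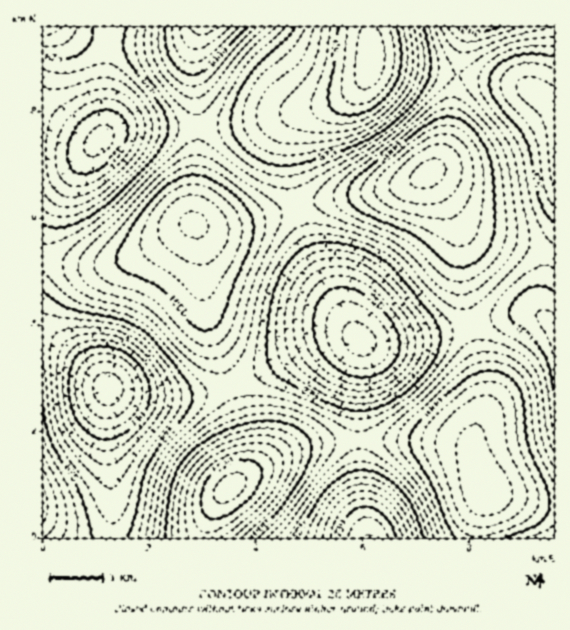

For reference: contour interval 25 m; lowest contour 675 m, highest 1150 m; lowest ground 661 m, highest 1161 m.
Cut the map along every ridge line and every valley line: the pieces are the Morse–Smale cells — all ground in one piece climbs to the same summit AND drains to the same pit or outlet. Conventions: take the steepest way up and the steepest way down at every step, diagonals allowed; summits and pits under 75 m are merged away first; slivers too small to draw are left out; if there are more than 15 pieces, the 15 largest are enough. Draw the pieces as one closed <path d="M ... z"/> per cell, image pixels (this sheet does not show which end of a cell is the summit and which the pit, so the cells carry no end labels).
<path d="M464 75l-7 1-7 56-7 23-8 13-6 5 17 27 13 32 3 51 8 41 57-11 16 4-2-21 13-48 0-141-15-13-15-8z"/><path d="M193 225l-9 2-56 32-19 6-30 0-36-8-1 78 11 3 19 13 39 39 30 5 30 2 29-3 31-8-26-73-3-18-1-50-4-17z"/><path d="M429 174l-42 16-52 8-37 9 1 9 19 51 29 56 16 19 25 0 25-4 39-8 18-6-8-41-3-51-13-32z"/><path d="M231 386l-31 8-29 3-30-2-34-6-1 47 7 61-1 41 93-1 4-18 8-16 6-10 20-18 6-16-3-27z"/><path d="M197 127l-73 2-17 5-16 15-7 2-41 0-1 105 37 9 30 0 19-6 56-32 9-2 0-14 5-59z"/><path d="M297 207l-68 19-26 1-9-2 3 3 4 17 1 50 3 18 8 26 19 46 9-3 78-39 17-5 22-1-21-33-19-37z"/><path d="M371 61l-6 19-14 14-20 11-28 10-9 9-5 19 0 18 8 45 95-17 29-11 11-7 7-8 11-31 7-56-2-2-72-9z"/><path d="M368 26l-168 0-7 29 4 72 31-1 27-4 30-8 27-4 32-12 19-17 6-9 2-27z"/><path d="M529 313l-26 4-32 8 15 67-3 21-10 26 0 14 6 23 8 15 42 11 24 3 1-180-9-7z"/><path d="M471 325l-74 16-36 0-1 100 29-2 58 3 18 4 8 7 0-14 10-26 3-21z"/><path d="M47 335l-5 1 0 201 69 1 2-41-7-61 1-48-6-9-29-28z"/><path d="M359 441l-22 0-33 5-25 9-19 11-24 16-13 11-14 26-4 18 163 1-6-35z"/><path d="M351 337l-15 1-24 8-81 39 12 36 6 28-2 16-7 14 36-22 19-8 30-7 34-2 0-64 3-31-5-7z"/><path d="M389 439l-30 2 2 47 6 48 2 2 107 0 3-25 7-22-15-39-6-6-9-3z"/><path d="M320 107l-81 18-40 2-6 96 10 4 18 0 76-20-8-46 1-26 4-11 9-9z"/>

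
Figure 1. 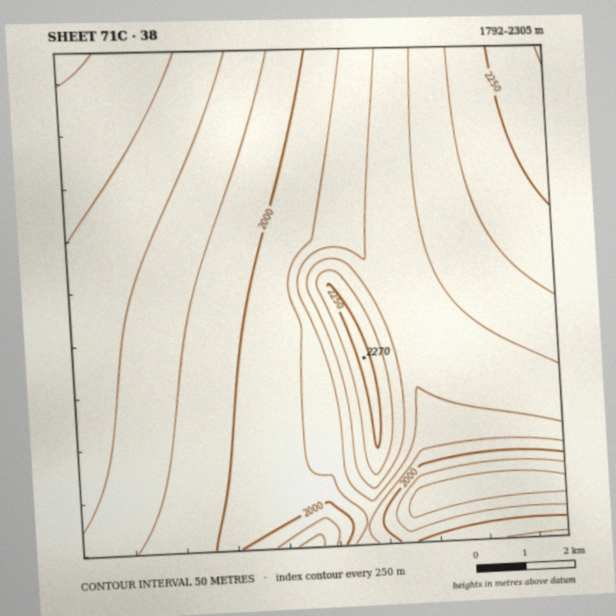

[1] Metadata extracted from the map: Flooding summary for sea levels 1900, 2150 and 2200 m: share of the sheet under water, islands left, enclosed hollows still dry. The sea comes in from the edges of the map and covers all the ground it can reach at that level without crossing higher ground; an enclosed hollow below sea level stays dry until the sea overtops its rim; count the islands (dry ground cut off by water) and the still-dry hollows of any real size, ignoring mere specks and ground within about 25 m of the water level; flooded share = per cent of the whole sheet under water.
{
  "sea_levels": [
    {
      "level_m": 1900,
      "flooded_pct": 17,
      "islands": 0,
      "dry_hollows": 0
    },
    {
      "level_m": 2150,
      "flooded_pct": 79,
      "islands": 1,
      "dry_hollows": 0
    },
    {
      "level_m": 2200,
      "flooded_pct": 89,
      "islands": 1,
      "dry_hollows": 0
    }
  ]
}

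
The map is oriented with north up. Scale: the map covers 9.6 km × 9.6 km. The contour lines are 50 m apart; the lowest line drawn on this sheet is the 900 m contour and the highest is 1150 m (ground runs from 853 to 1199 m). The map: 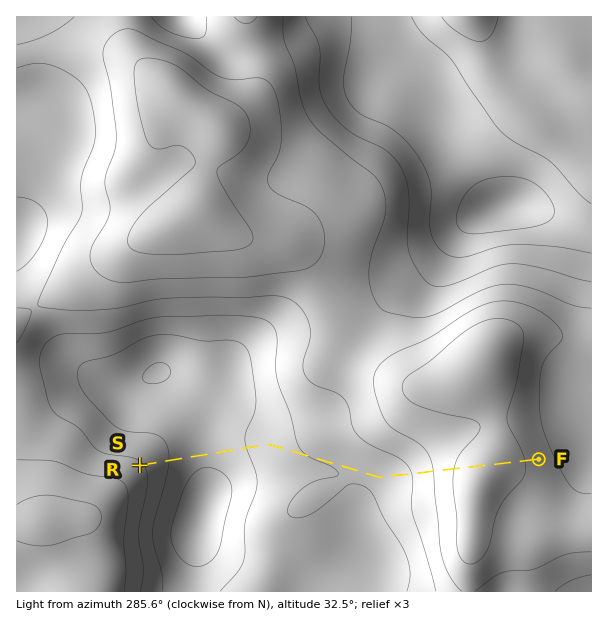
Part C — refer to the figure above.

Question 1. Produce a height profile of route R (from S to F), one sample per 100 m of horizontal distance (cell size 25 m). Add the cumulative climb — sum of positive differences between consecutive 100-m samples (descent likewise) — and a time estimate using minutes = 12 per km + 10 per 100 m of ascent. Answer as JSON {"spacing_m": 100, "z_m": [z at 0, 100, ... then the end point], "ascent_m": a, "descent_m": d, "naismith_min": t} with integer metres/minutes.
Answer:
{"spacing_m": 100, "z_m": [1006, 996, 985, 973, 961, 949, 938, 929, 921, 916, 913, 913, 915, 918, 923, 930, 936, 943, 950, 956, 962, 968, 974, 980, 986, 990, 994, 997, 999, 1000, 1001, 1001, 1001, 1001, 1002, 1002, 1003, 1004, 1005, 1006, 1007, 1008, 1013, 1019, 1026, 1035, 1045, 1057, 1070, 1084, 1099, 1114, 1129, 1143, 1156, 1167, 1177, 1184, 1187, 1188, 1186, 1182, 1177, 1170, 1162, 1154, 1145, 1135, 1128], "ascent_m": 275, "descent_m": 154, "naismith_min": 109}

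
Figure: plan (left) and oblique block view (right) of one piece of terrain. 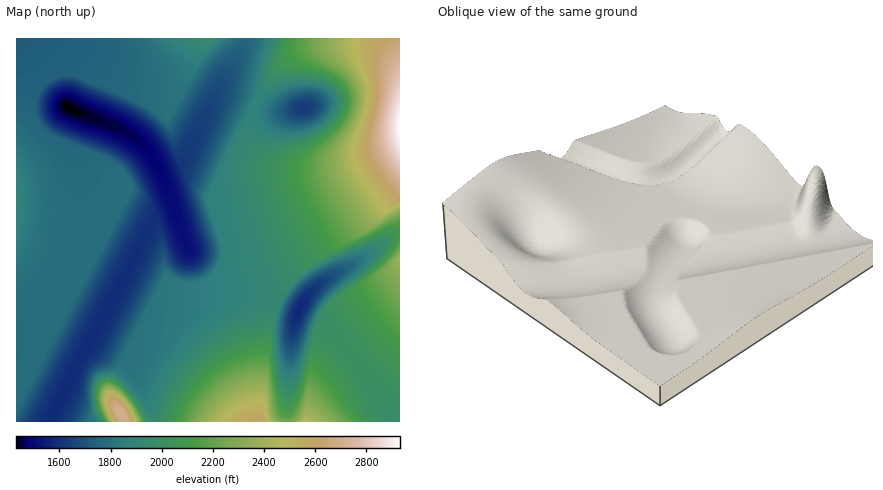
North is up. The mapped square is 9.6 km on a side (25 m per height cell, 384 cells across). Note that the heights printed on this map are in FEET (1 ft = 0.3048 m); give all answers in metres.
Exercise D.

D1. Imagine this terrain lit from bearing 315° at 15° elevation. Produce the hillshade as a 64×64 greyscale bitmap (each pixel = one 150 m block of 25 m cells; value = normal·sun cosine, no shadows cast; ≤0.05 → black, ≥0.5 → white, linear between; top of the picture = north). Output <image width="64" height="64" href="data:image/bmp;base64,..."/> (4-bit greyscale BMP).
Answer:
<image width="64" height="64" href="data:image/bmp;base64,Qk12CAAAAAAAAHYAAAAoAAAAQAAAAEAAAAABAAQAAAAAAAAIAAATCwAAEwsAABAAAAAAAAAAAAAAABEREQAiIiIAMzMzAERERABVVVUAZmZmAHd3dwCIiIgAmZmZAKqqqgC7u7sAzMzMAN3d3QDu7u4A////ADRVZ3iaq6mruFISaaqqq7u6qqqZhTWL7qd3d3ZmZmd3NEVmeJmru7unQRR5qqqru7qqqpmEJIvup3d3d2Zmd3dDRVZ3iavd3adCNomaqqq7uqqqmYMTat63d3d2Zmd3d1REVmeJq+/+p0NXiZqqqqu6qqqphBNpzrd3d2ZmZ3d3dTRVZ3ic//+3VWiJmqqqqqqqqqmVE2nOyHd2ZmZ3d3d2REVmeJz//6dmeImZqqqqqqqqqZUSac7Id3dmZ3d3d3dTRVZ4m//+qHd4iZmaqqqqqqqpliJZzsh3d3d3d3d3d2Q0Vmeb7/6od3iImZqqqqqqqqmWIli+2Hd3d3d3d3d3dURVZ4rN7ah3d4iJmaqqqqqqqZciWL7Zd3d3d3d3d3d2Q0VmeavMuHd3iImZmqqqqqqZlyJYvtl3d3d3d3d3d3dURFZ4mqq5d3d4iJmZmqqqqpmXMli+6nd3d3d3d3d3d2Q0VmeJmrqHd3eIiZmZmqqZmZcxSL7qd3d3d3d3d3d3dURFZ3iZq5d3d3iImZmZmZmZmDFHret3d3d3d3d3d3d2Q0VmeImqqHd3eIiJmZmZmZmYMTet+4d3d3d3d3d3d3dkRFZ3iZq5d3d3iIiJmZmZmZhAJp38h3d3d3d3d3d3d3Q0VWeImqqHd3d3iIiJmZmZiFAlnP6Xd3d3d3d3d3d3dkRFZ3iZq6h3d3d4iIiIiIiIYASL76d3d3d3d3d3d3d3U0VWeImqqHd3d3eIiIiIiIhxA2rf2Hd3d3d3d3d3d3dkRFZ3iZq6h3d3d3eIiIiIiHMBWM/7h3d3d3d3d3d3d3U0VWeImqqXd3d3d3eIiIiIhQA2rf+4d3d3d3d3d3d3dkRFZ3iZq6h3d3d3d3d3d3d2EASL7/uHd3d3d3d3d3d3U0VWeImqqXd3d3d3d3d3d3dAAVi+/9qHd3d3d3d3d3dkRFZniZq6h3eId3d3d3d3d3IAJYvf/8mHd3dnd3d3d3U0VWeImquXiaqpd3d3d3d3dgACV6zv/rh3d2Z3d3d3dkRFZniZq6iJvMyod3d3d3d3UAAUab3//ah3Znd3d3d3U0VWeImqmImrzcl3d3d3d3d2EAA1eb3//JhmZ3d3d3dkRFZniZqXeJq824d3d3d3d3diAAE2is7/6mZnd3d3d3VEVWd4mYZniavMl3d3d3d3d3dBAAJGm9//ZmZ3d3d3dkRFZniZhmZ4mruXd3d3d3d3d3YwAANXrP9mZnd3d3d3VEVWd4l2Z3iJqpd3d3d3d3d3d3YgABRpzmZmd3d3d3dkRFZniHZneImZh3d3d3d3d3d3d3UQADabZmZnd3d3d3VEVWd4dmeImZmHd3d3d3d3d3d3d2MAAlhmZmd3d3d3dkRFZndmd4iZmHd3d3d3d3d3d3d3d0AAJGZmZ3d3d3d3VEVWd2Z3iZqYd3d3d3d3d3d3d3d3dQABZmZnd3d3d3d0RFZmZniJmZh3d3d3d3d3d3d3d3d3YQBmZmd3d3d3d3ZERWZmeImph3d3d3d3d3d3d3d3d3d2EGZmZ3d3d3d3d1RFVmd4mamHd3d3d3iIiIiIh3d3d3diZmZnd3d3d3d3ZEVWZ4iZqod3d3d4iIiIiIiIiHd3d3ZmZnd3d3d3d3d1RVZ3iJqrl3d3eIiIiIiIiIiIiHd3d2Zmd3d3d3d3d3ZVZneJmquod3eIiIiIiIiIiIiIh3d3ZmZ3d3d3d3d3ZlZneIiZq7mHeIiIiIiIiIiIiIiIh3dmZ3d3d3d3d3dmZmd4iImquoeIiIiIiIiIiIiIiIiId2Z3d3d3d3d3d3Zmd4iIiZq7mIiIiIiIiZmZiIiIiIiHd3d3d3d3d4iId3d3iId4mquoiIiIiJmZmZmZmYiIiIh3d3d3d3eIiIiHd3eId3iZq7mIiIiJmaqqqqqZmZiIiHd3d3d4iJmZiId3d4h2d4mquoiIiJmaq7u7u6qpmZiId3d3eIiZmZmIh3d3h2ZniZq7mIiImaq7zMzMu6qpmZl3d3eImZmZiIh3d3d2VWd4mquoiIiJmrzN3d3Mu6qpmXd3d4mZmYiId3d3d3ZVZniZq7l3eIiavM3u7t3Mu6qZd3dniIiIiHd3d2Z3dURWd4mquod3eImrze7u7tzLuqp3dlZ4iId3d2ZmZmd1RFZniJqql2ZmeJq83u7u7cy7qnd1RWd3d3ZmZmZmZ3ZERWd4maqnZVVmeJq83u7tzLuqd2Q0Vnd2ZmVVVWZ3d2RFZniJmqhlVEVWeKvM3d3Mu7p3dCNFZmZlVVVWZ3d3dERWd4maqWVEM0RXiavMzMy7und1IjRWZVVVVmd3d3d2RFZniJmqhUMzM0Vniau7u7uqd3YxI0VVVWZnd3d3d3dURWd4mZqWRDIiNEV4maqrqqp3d2MSNFZmd3d3d3d3d2RFVniJmqhUQzIzRWZ4maqqqnd3dlRFZnd3d3d3d3d3dURWd4maqXVEMzNEVniJmaqqd3d3d2Z3d3d3d3d3d3d2RFVniJqqllVUREVWd4iZmZl3d3d3d3d3d3d3d3d3d3ZDRWZ4mauodmZVVmZ3iJmZmXd3d3d3d3d3d3d3d3d3d1M0VniJq7qHd2Znd3iImZmZd3d3d3d3d3d3d3d3d3d3ZDNFZ4mqu5iId3eIiIiZmZl3d3d3d3d3d3d3d3d3d2ZlM0RWeJq8uYiIiIiImZmZmXd3d3d3d3d3d3d3d3d3ZmUyNFZ4mru6iIiIiJmZmZmZ"/>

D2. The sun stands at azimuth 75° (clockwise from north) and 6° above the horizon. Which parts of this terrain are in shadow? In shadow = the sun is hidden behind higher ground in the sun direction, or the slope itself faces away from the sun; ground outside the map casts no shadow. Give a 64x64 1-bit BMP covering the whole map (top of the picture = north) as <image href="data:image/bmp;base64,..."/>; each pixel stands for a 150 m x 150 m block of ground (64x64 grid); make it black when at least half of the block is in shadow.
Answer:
<image width="64" height="64" href="data:image/bmp;base64,Qk0+AgAAAAAAAD4AAAAoAAAAQAAAAEAAAAABAAEAAAAAAAACAAATCwAAEwsAAAIAAAAAAAAA////AAAAAAB//4AAAAcAAD//gAAADwAAH/8AAAAPAAAP/wAAAAcAAAP+AAAAB4AAAf4AAAAHgAAAfgAAAAeAAAA8AAAAB4AAAAgAAAAHgAAAAAAAAAeAAAAAAAAAB4AAAAAAAAAHgAAAAAAAAAeAAAAAAAAAB4AAAAAAAAAHwAAAAAAAAAfAAAAAAAAAB8AAAAAAAAAH4AAAAAAAAAPgAAAAAAAAAfAAAAAAAAAA+AAAAAAAAAB8AAAAAAAAAH8AAAAAAAAAP8AAAAAAAAAf8AAAAAOAAAf4AAAAB8AAAf4AAAAPwAAAfwAAAA/AAAAfAAAAH8AAAAcAAAAfwAAAAwAAAB/AAAAAAAAAP4AAAAAAAAA/gAAAAAAAAD8AAAAAAAAAfwAAAAAAAAB/AAAAAAAAAD8AAAAAAAAAPwAAAAAAAAA5AAAAAAAAADGAAAAAAAAAMYAAAAAAAABgwAAAHwAAAGDgAAH/AAAA4GAAP/8AAAHAcAD//wAAB8AwA///AAAPwBgH//8AAD+AAA///wAAf4AAD///AAD/AAAP//8AAf4AAA///gAD+AAAD//+AA/wAAAP//4Af4AAAAf//gD8AAAAB//8AHAAAAGD//wAAAAAA8H/+AAAAAADwH/wAAAAAAPgH+AAAAAAA/AAAAAAAAAB8AAAAAAAAAD4AAAAAAAAADgAAA=="/>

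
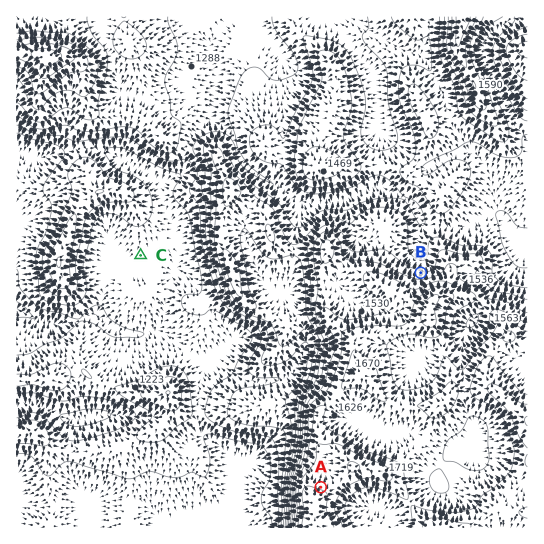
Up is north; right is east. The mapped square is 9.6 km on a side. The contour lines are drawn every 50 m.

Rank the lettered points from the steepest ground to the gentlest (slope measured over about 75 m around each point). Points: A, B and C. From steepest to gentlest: B A C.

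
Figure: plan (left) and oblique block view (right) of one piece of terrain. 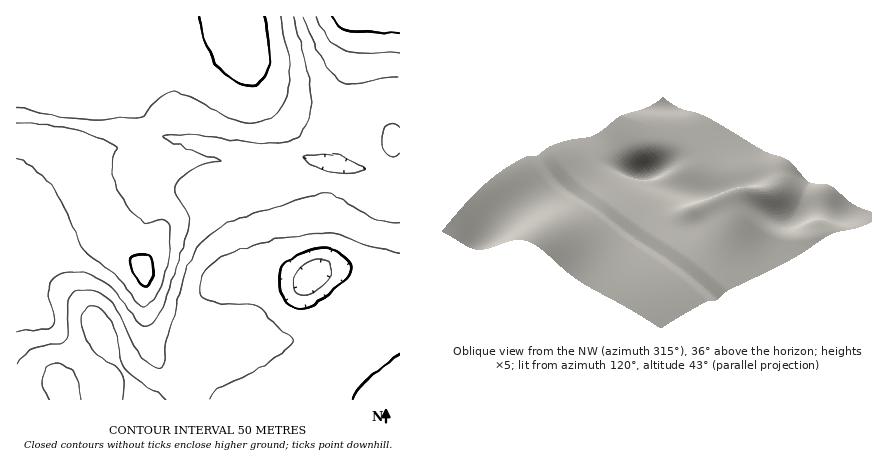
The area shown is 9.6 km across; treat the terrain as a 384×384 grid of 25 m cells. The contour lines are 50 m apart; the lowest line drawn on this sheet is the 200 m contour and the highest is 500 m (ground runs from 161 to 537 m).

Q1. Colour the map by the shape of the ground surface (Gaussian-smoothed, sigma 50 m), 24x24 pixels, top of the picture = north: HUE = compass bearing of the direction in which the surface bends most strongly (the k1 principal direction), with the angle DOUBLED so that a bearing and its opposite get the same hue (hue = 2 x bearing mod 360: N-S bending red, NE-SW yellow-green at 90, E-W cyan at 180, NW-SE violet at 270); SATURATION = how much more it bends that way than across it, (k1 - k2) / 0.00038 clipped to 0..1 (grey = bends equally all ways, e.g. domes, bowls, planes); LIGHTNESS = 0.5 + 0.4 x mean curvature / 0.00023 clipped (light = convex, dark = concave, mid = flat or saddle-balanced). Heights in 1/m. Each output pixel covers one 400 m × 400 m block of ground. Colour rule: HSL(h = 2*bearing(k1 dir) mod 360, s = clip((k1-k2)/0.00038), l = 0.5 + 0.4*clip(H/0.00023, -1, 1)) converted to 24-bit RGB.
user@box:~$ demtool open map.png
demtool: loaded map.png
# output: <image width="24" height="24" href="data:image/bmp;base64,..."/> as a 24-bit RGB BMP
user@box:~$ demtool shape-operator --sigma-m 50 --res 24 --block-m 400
<image width="24" height="24" href="data:image/bmp;base64,Qk32BgAAAAAAADYAAAAoAAAAGAAAABgAAAABABgAAAAAAMAGAAATCwAAEwsAAAAAAAAAAAAAa7hmXJNxVERsbi51s458z+THw4OxYgBiLTWplu+/q+O5lWejdlOTaXqVc5KVd4+Oe4mGfoaBjIx8opFxrH5XdlpPO3ZZMoNUi7BUamxMRixCQm5dbOR+nMeNvQKXsAqshtWvc/KrqHl2n1OMfm2Pc4SQdYiNeYaIfISEfoKAh4J+mXl1qmt4nHGEZIJwOoJUqIpGYzIyVUM3KOtjSfSOdUiYegBxwm16pe+YTMCIhFKGmWuDhYCNd4CLdn+IeoCFfICDfoCBgn5/jXuBnXiJqHaRnHiMaYdwtjxFhkFYTNd+ZP+sLKyuOQhGhxR27Nxws/tsQIh1S05/k4OQkYWSe3qOdneKeYGKd4CSfXmUhnyMiH2IkHuLnXmPp3mUn3uPsGvAp6fezfnhO9SgMRY+JgYtcy5R//Z9zP9ZKIxqMHiTdomekYWhiHaggnmWe56eYqfBYmHXrnPOoHylgH+UgH6hkIG5pIrSl7e/kOC93dWkix5iKwgpHAwob0Ji//yl5P+VFrV/EoaTTJWje3ifkHOolIGkirOMNeanAHfus1T/8JDiq4mzgJCjgJiigpubu7SVv7xYtk0cfAo9WBNaKiVeQJuY8/zJ+P/MLb2PEGpwLXdlVntjbYZ9lH2Ix7uEfuomATIlCiU/9mCd442anX6Djn1ujm1Wo5Nxy1lsxStzqSCacCqcOVyoOODV0/bM/PXPsWeyIEljK1ZJOmcyVHk4b4hCyqY//54vFCsIBS4XO00H/6QtvHAujVgxiFAshoFsnV100EK+tDHZdEjOa6XTY/Tln+3G+d7S4nSWPi6FO0FsT2pNWXc9YX0zkJMv910bzwohDCceADMBpckAuIcdjmA2i2tLgnJuf2Z0hFuHhVWrdXi/j9PSd9y4X7mc3IuD+XqJgTevRTSac1yWfW2IfIJofoJgnmxZ21GfhCjdGpiyMrxFkqBgkIp2gJePgHB1fmmAcWSEa3iQeKqUgMOIdLt7VYqHqlRn8ZqYrmXQQym4d1Wti3CniXSjg3afgXedkHSuimnKWmnRZZK9e5KnhpWiiKSigHN9dm2Ba3OIb5qUdbKDg7t4iaRyWXN7T6Sh07qg4Ee2jS6sgl6ZiXSXiXiZhnqbfnqddnehbnCoaGyubHOpen6eio6WjJmJfnaAcnSDcIuNcJ+EdK1xjqtvmZRneHhgVH5DoJExoDAzj095hm6GhneEh3qDh36Ff4OIeYOMcHuQam+Tb2ySgnqOh5+mnuDXe3mBdoGFc5CEcZx1gaJul51qkXpkhGdjfHJhgnRahWRgg214gnN8g3V4hXt2iId3fol4dY+MaoiqZIfOb5LehanedrzYmiYAfH6CeoeDdo97epZzipdvkopri3RqhmxugnJ2gXV8gXSHenCWc2+udXvEgJLQiKbVhbLZb6nZMJvUiWQPTy0CSyMAcysAg9ZUf4ODfIeAe4x6gJJ4d6Kdd4m9e4zQfY/WfY7YeYnZbnrXU0/UxCcilWMLbE4AWkMAVUAAVkIAdWEFGo+4THved6DilsDelMW9gp3UhaTah6fZgKHWVoXRsX4Zc08DUzkASjUARzMASjMAXz4BjlYLyFglaITTi7TYjcHefrziZKHeToDIVG6mbnaVj5SLpaSOdFACVjwAUjkAVz0AeFMCtYMZVHXTepLYfpHad4Tcb3bbbGvXdm7Jgnm0maWAj6V9eqV4bZ+KXJCbUHSYU2uYaXiYipSVpKSRXIPUgZ7ZiKPaiaPZhp7TgJO+foaffn2Lf3eHf26IgWeKiWWLjW2Ek396nqJ/kq1/eqx7baSSWI+gS3GcTmqbZHqbhpSXn6GTgImcg4aJhoaEhoaEhoWEhYSFg4GFgXyGfnOIfWqKf2OLiGSNj3GImI2Bn6uElLWDfbGDbaiaVYukR22gSmmfX3qegZSZmJ2Sg4SEhIWEhYWEhoaFhYWFhYSFg4CGgHqHfXCJe2aLfWCNhWaPkHmKnp6HobWJlr2Hf7WHbaqgUYeoQ2mkR2WiXXigfZKakJiSg4WEhIWEhYaEhYaEhYWFhIOFgn+Gf3eIe22KeGOMeWCOgmmQkIKNnqeLo72MmcGKgLaGaqmfTYaoPmanQ16mXHCge46WipORgoWEg4WDhIaEhYaEhYWEhIKFgn6GfXWIeGqKdGGMdGGPfW+QjpOJn7CNp8OOn8OKgbN/aaOPS46eOGudPlWeXmCWfYqMf49/gYSJg4aFhIWDhIWDhYSDhIKEgXyFe3OHdWmKb2GMb2OPeHWQi5qKoLaNq8WPp8GJkq1+a5ZtUYN0NmxyN09pZ1lyko1kgZVk"/>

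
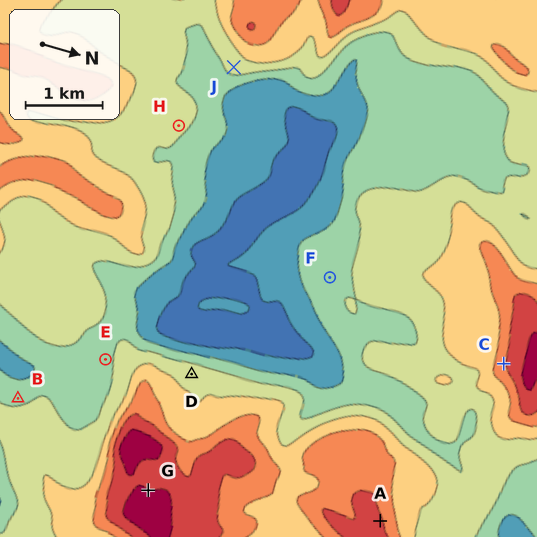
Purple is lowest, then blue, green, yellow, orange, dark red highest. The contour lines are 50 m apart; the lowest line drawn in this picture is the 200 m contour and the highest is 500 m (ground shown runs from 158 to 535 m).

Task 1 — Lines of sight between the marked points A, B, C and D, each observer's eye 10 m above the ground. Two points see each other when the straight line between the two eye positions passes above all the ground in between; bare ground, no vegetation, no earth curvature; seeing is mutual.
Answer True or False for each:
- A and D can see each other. False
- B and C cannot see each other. True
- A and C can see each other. True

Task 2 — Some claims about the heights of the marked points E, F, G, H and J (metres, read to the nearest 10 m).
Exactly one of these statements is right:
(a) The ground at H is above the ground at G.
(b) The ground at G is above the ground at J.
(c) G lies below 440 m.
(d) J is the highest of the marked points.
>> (b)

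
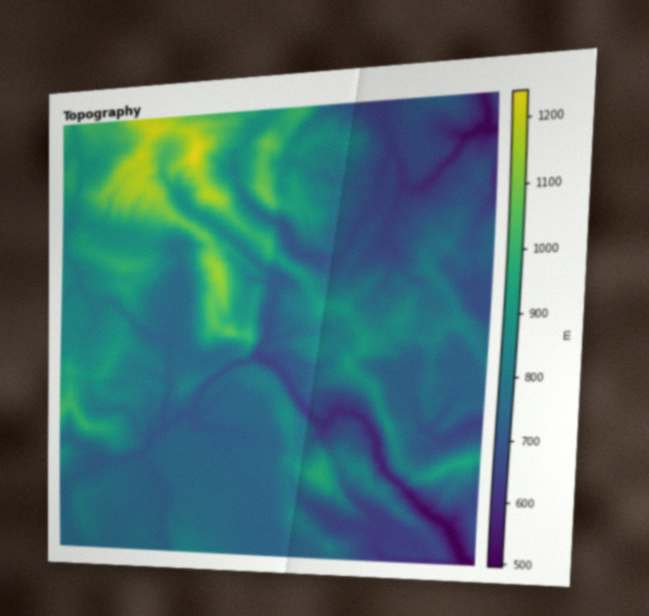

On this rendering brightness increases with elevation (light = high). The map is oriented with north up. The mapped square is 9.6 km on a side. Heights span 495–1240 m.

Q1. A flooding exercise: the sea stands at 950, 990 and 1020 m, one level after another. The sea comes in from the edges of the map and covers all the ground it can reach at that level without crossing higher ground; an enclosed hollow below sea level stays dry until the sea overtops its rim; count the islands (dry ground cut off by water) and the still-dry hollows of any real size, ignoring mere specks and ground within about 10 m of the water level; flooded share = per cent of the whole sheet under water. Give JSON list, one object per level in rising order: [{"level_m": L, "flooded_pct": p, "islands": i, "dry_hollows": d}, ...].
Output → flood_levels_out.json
[{"level_m": 950, "flooded_pct": 87, "islands": 2, "dry_hollows": 0}, {"level_m": 990, "flooded_pct": 91, "islands": 1, "dry_hollows": 0}, {"level_m": 1020, "flooded_pct": 93, "islands": 1, "dry_hollows": 0}]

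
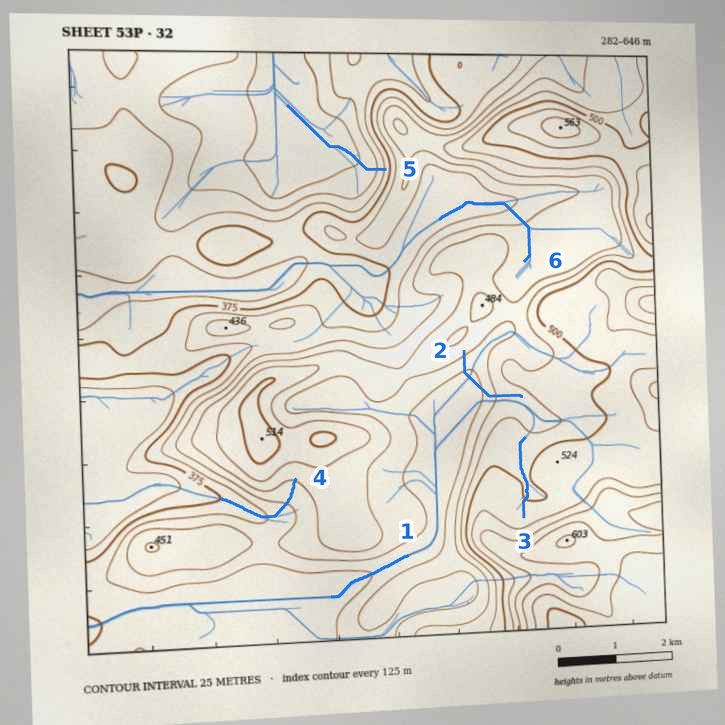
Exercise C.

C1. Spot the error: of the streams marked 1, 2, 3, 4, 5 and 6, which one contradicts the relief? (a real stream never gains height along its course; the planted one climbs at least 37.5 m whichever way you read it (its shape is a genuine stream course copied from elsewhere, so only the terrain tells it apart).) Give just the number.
2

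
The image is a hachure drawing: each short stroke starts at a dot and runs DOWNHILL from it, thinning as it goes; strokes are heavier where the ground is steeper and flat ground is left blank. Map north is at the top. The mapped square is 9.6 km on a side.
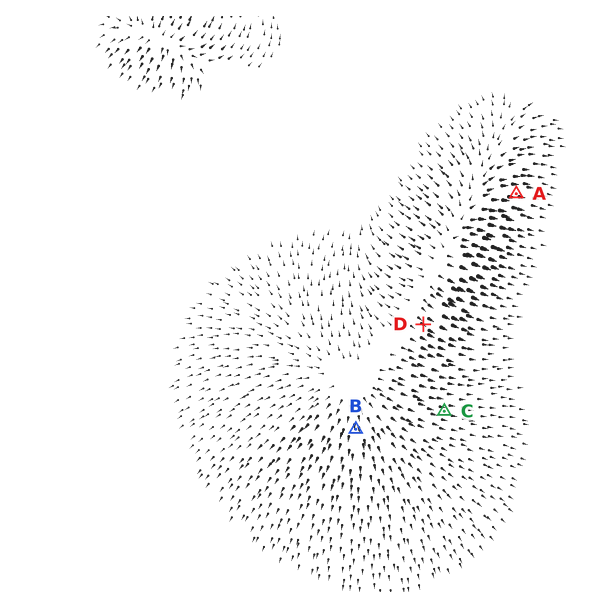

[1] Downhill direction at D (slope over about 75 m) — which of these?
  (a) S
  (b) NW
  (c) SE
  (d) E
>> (c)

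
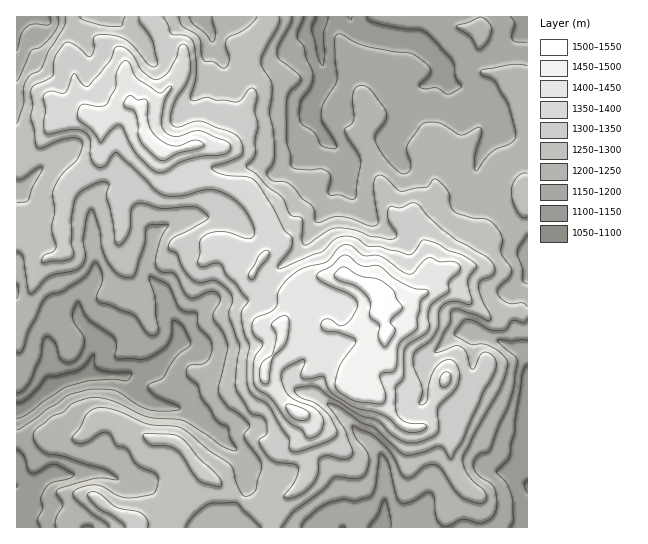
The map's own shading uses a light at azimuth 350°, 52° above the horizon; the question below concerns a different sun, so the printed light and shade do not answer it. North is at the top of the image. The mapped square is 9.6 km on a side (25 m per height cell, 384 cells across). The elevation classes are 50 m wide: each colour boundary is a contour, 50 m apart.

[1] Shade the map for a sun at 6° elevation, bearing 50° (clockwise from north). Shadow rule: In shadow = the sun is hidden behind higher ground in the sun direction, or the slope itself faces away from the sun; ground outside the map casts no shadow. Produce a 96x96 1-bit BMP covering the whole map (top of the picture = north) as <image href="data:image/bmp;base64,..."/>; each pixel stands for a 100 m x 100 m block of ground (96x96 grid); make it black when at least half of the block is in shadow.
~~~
<image width="96" height="96" href="data:image/bmp;base64,Qk2+BAAAAAAAAD4AAAAoAAAAYAAAAGAAAAABAAEAAAAAAIAEAAATCwAAEwsAAAIAAAAAAAAA////AAAAAACf//wAAAAABx4YAAAf//gAAAAAAh8cGAAf/+AAAAAAAA8f/gAf/4AAAAAAAA8f/gAP/wAADAAAAB8f/gAP/gAADgAAAB8f/AAH+AAADgAABB8f+ADwAAAADDgADx+P8AD8AAwB4HwAD/+P4AD//P8D4f8AD/+P4AD///8Hw/+AH/+PwAD//+IPg//wHf+PwAD//8wfg//4Gf+HgAD/+A8fB//8Mf/zgAD/8A+eD//+Af/zgAD/gA/MP///h//xgAB4AB+Af///D//wAAAwAB4A///+D//wAAAAADwB///+H/+AAAAAACAB///+P/4AAAAAAAAD///8P/4AAAAAAAA////wf/wAAAAAAAB////g//gAAACAAAD////D//AIAACAAAH///+H/wAOAACAAAPv//8P/AAPAAAAAAOP//4f+AAPAAAAAAAP//4f+AAHAAAHg/gf//wMeAAHAAAH4/////wAOAwCAAAH4/////wAGAgAAgADwcf///wAAAAAAAADgQI///gAAAAAAAADg8A///8AAAAAAAcHg+Af//+AACAAAB8Hg/AP//+AAPAAD/8DB+AP//+AAAAAP/MDD8Af//2AAIAAP8AAHwAf//gAAOAAP4AAHgA///AAB+AAfwAAHgB//+AAD8AA/gAAHgD//8AB/+AA+ACAHAD///gD/+AA8ADAHAD///wD/8AAYADgHwD///gD/4AAAADgH8D///AB/wAAAADjj+D///AB/AAAAADzz/H/78AAYAAAAADhx/H/5gAAAAAAAADgh/D/gAAAAAAAAADgB+D3AAAAAAAAAABgB+ByAAAAAAAAAAAAB8BwAAAAAAAAAAAAB8AwAAAAAAAAAAADB8AwAAwAAAfAAAADB8AAAB4AAA/AAAAAB8DgABwAAD+AAAAAB8H/ADwAAH4AAAYAD8H/8fgAAHwAAB4CD8P//fgAAPwAAB4DD+P/8fAAAPgAAB4CD///h/AAAfgAAB6AD///D/AAAfgAAA7gD//gB8AAAPAAAAbwB//gAAAAAPAAAAD8A//gAAAAAAAAAAC////gAAAAAQAAAAA////3+AAAAwAAAAAf///z/wAAB4AAAADf/3/h/wAAB4AAAAD//3/A/AAAH4AAAAD//3+AAAAAPwAAAAD//38AAAAAfgAAAAD//z4AAAAA/AAAAAD//z4AAAAA+AAAAAD+fj4AAAAB8AAAADj8HD4AAAAB4AAAAD7+AD4AAAAB4AAAAD7+ADgAAAABwAAAAH78ABAAAAAAwAAAAP78AAAAAAAAAAAAAfjwAAAAAAAAAAAAA8DgAHAAAAAAYAAAP4DAQHAAAAAAeAAAfwDBwHAAAAAAeAAAfgDPwDAAAAAAeAAAYADfgAAwAAAAeAAA4ADPAABwAYAA+AABwADOAABwA8AA+AADgADGAgDgB4AA+AAPAACHBwHABwAA8AAfOAAPBgPADgAAcA///AAHAAfADgAAYP///AAHgA/AHgAAIf//AAAHwA+AHAAAAf8AAAAHwAcAHAAAIeAAAAA="/>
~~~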